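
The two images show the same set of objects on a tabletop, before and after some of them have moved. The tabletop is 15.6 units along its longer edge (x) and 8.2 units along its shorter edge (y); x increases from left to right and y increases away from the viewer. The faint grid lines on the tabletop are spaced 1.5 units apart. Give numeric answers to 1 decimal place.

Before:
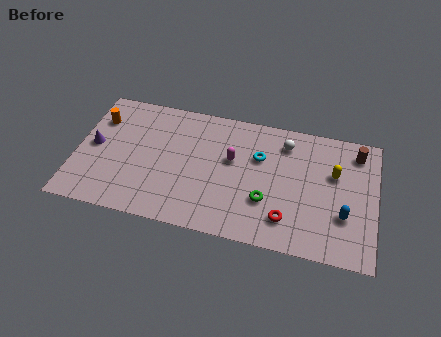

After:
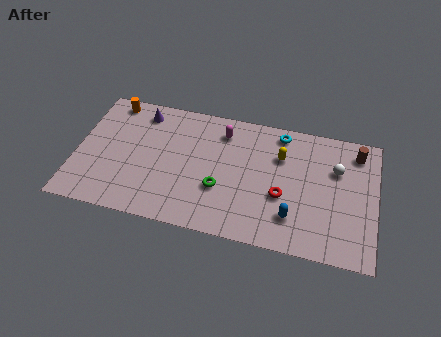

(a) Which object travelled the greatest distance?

the purple cone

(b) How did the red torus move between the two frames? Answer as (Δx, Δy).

(-0.3, 1.4)

From the two frames, the red torus sits at roughly (11.1, 1.8) before and (10.8, 3.2) after.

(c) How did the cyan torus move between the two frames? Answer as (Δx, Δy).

(1.0, 1.8)

The cyan torus was at about (9.5, 5.4) and moved to about (10.5, 7.2).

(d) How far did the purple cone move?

3.5

From (0.9, 4.2) to (3.2, 6.9), the purple cone covered √(2.3² + 2.7²) ≈ 3.5 units.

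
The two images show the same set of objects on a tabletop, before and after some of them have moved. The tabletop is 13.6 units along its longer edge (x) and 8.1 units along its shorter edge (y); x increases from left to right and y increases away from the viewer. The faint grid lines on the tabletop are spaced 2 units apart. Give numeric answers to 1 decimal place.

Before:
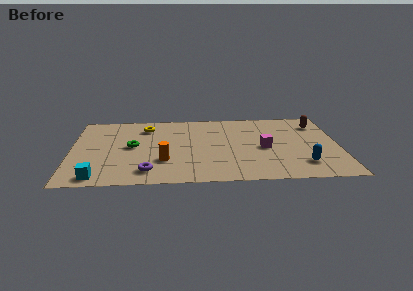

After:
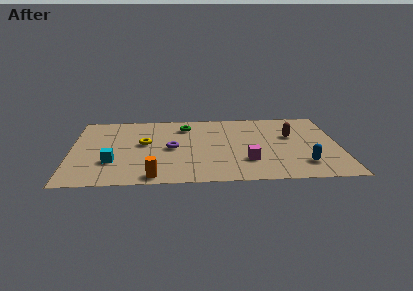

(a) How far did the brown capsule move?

1.9

The brown capsule moved from about (12.6, 6.3) to (11.2, 5.0), a distance of √(1.4² + 1.3²) ≈ 1.9.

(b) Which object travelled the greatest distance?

the green torus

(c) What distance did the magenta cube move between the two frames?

1.7

The magenta cube moved from about (9.8, 3.7) to (8.9, 2.3), a distance of √(0.9² + 1.4²) ≈ 1.7.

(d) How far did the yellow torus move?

1.9

The yellow torus was near (3.8, 6.4) before and (3.7, 4.5) after, so it travelled √(0.1² + 1.9²) ≈ 1.9 units.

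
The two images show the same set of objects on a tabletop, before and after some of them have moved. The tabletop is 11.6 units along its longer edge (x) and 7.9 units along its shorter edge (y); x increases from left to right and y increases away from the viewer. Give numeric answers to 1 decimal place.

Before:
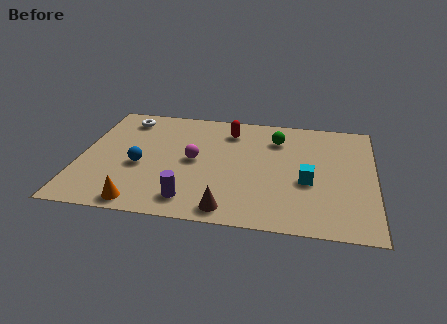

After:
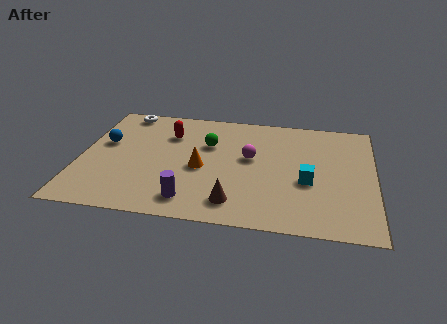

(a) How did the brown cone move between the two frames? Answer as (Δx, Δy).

(0.2, 0.5)

The brown cone started near (6.0, 0.9) and ended near (6.2, 1.4).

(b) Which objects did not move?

the cyan cube and the purple cylinder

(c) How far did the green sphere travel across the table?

2.8

The green sphere was near (7.7, 6.0) before and (5.0, 5.2) after, so it travelled √(2.7² + 0.8²) ≈ 2.8 units.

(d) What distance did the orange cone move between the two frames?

3.5

The orange cone moved from about (2.6, 0.8) to (4.8, 3.5), a distance of √(2.2² + 2.7²) ≈ 3.5.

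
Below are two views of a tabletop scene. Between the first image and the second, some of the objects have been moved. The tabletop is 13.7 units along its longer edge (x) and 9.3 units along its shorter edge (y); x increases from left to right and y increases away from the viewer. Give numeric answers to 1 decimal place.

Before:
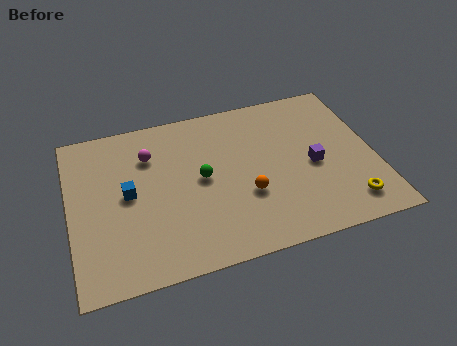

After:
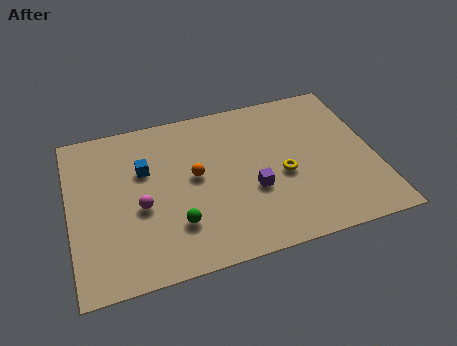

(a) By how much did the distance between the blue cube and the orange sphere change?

-3.0

The distance was about 5.4 in the first image and 2.4 in the second, so they moved 3.0 units closer together.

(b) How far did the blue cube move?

1.4

From (2.6, 4.8) to (3.4, 6.0), the blue cube covered √(0.8² + 1.2²) ≈ 1.4 units.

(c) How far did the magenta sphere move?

3.0

The magenta sphere moved from about (3.7, 6.8) to (3.1, 3.9), a distance of √(0.6² + 2.9²) ≈ 3.0.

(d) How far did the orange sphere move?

2.8

The orange sphere was near (7.8, 3.3) before and (5.6, 5.0) after, so it travelled √(2.2² + 1.7²) ≈ 2.8 units.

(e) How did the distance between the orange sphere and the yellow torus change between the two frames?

-0.7

They were about 4.7 units apart before and 4.0 after — 0.7 units closer together.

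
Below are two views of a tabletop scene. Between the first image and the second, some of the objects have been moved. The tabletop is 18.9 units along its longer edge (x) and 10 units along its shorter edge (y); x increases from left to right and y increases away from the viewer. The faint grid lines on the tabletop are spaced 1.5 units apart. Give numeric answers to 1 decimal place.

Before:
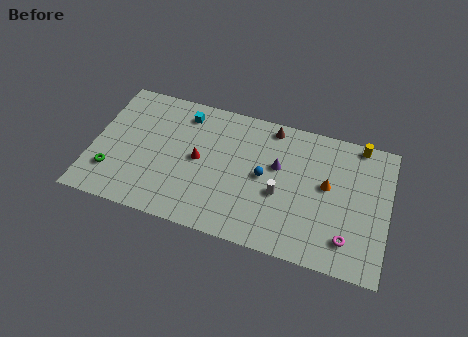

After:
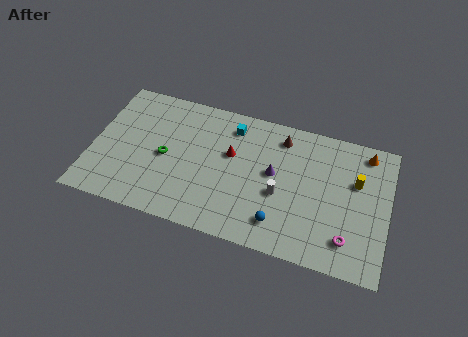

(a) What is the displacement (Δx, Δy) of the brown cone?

(0.7, -0.6)

From the two frames, the brown cone sits at roughly (11.2, 8.9) before and (11.9, 8.3) after.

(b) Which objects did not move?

the white cylinder and the magenta torus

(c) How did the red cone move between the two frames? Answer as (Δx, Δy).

(2.0, 1.0)

From the two frames, the red cone sits at roughly (6.8, 5.1) before and (8.8, 6.1) after.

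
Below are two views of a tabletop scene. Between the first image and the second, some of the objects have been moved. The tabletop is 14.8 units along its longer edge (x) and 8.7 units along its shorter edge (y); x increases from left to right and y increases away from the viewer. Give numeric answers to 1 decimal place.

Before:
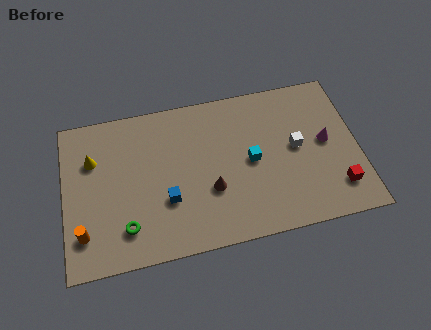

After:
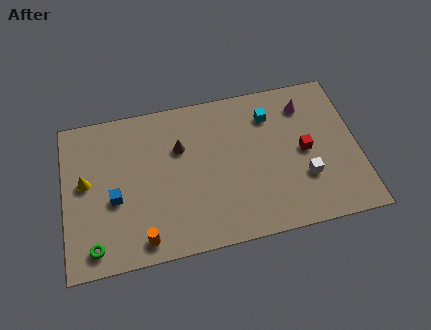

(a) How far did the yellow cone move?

1.3

From (1.5, 6.0) to (1.1, 4.8), the yellow cone covered √(0.4² + 1.2²) ≈ 1.3 units.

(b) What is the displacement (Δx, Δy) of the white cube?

(0.3, -1.8)

The white cube started near (11.7, 4.6) and ended near (12.0, 2.8).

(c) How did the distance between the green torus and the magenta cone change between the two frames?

+1.7

Before: roughly 10.6 units apart; after: 12.3. That's 1.7 units further apart.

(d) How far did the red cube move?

2.8

The red cube was near (13.6, 1.9) before and (12.1, 4.3) after, so it travelled √(1.5² + 2.4²) ≈ 2.8 units.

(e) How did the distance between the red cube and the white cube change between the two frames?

-1.8

Before: roughly 3.3 units apart; after: 1.5. That's 1.8 units closer together.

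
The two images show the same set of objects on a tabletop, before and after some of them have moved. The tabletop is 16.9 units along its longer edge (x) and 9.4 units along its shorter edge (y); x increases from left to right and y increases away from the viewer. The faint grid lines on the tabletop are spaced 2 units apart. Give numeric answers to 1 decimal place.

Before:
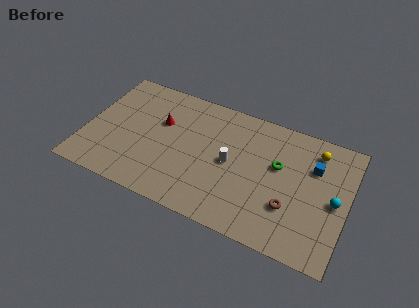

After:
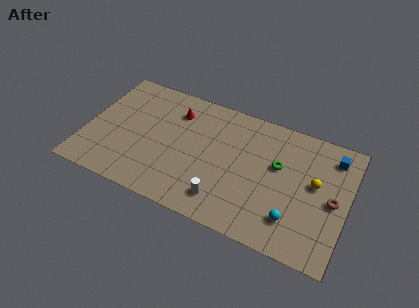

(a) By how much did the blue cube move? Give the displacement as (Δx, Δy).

(1.1, 1.2)

The blue cube started near (14.6, 6.5) and ended near (15.7, 7.7).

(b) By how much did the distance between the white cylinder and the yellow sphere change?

+0.5

Before: roughly 6.0 units apart; after: 6.5. That's 0.5 units further apart.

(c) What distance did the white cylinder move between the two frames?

2.9

The white cylinder moved from about (9.4, 4.7) to (9.3, 1.8), a distance of √(0.1² + 2.9²) ≈ 2.9.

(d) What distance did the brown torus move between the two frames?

3.0

The brown torus was near (13.4, 3.0) before and (16.0, 4.5) after, so it travelled √(2.6² + 1.5²) ≈ 3.0 units.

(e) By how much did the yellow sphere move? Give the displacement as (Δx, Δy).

(0.2, -2.4)

From the two frames, the yellow sphere sits at roughly (14.6, 7.7) before and (14.8, 5.3) after.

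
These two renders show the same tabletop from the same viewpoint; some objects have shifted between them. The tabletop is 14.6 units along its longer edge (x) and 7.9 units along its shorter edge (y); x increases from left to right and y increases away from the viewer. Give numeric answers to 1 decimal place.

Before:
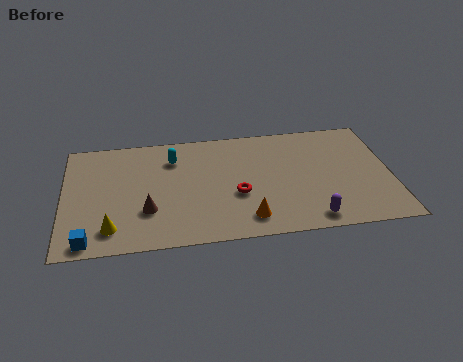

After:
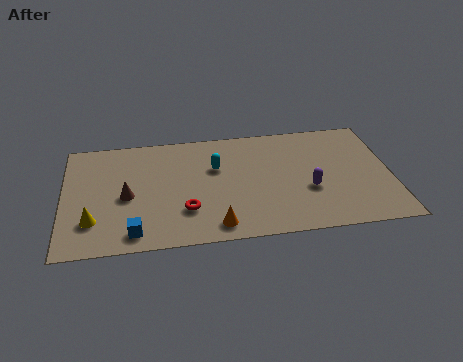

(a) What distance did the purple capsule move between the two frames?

2.0

From (10.9, 1.0) to (10.9, 3.0), the purple capsule covered √(0.0² + 2.0²) ≈ 2.0 units.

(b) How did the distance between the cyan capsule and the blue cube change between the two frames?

-1.0

Before: roughly 6.4 units apart; after: 5.4. That's 1.0 units closer together.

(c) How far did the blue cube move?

2.0

From (1.1, 0.8) to (3.1, 1.1), the blue cube covered √(2.0² + 0.3²) ≈ 2.0 units.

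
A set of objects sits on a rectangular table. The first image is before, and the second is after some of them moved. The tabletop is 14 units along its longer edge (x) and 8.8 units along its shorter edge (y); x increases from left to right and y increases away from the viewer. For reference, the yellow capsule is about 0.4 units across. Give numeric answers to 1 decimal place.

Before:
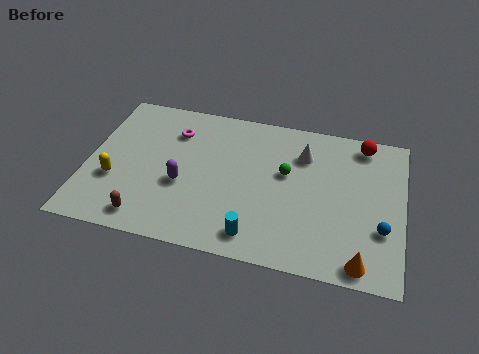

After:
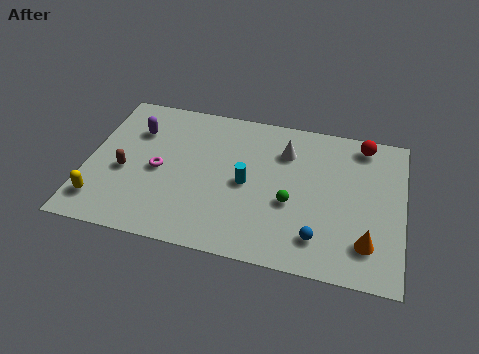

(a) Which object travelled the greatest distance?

the purple capsule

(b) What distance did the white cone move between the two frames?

0.8

From (9.5, 6.5) to (8.7, 6.5), the white cone covered √(0.8² + 0.0²) ≈ 0.8 units.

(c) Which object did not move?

the red sphere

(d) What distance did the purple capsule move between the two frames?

3.6

From (4.3, 3.5) to (2.0, 6.3), the purple capsule covered √(2.3² + 2.8²) ≈ 3.6 units.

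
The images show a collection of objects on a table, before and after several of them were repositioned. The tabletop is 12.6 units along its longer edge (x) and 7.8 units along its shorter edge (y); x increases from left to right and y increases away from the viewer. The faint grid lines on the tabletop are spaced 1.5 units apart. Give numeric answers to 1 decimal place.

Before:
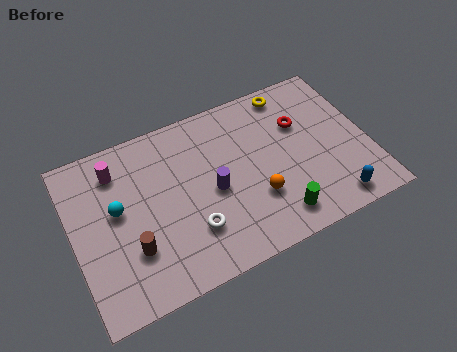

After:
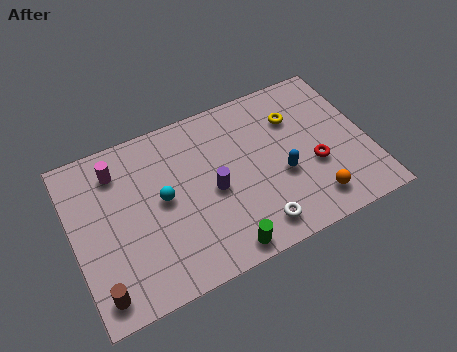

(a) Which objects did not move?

the purple cylinder and the magenta cylinder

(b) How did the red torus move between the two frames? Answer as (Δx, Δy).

(0.3, -2.2)

From the two frames, the red torus sits at roughly (9.9, 5.2) before and (10.2, 3.0) after.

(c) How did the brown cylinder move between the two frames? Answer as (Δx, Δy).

(-1.5, -1.3)

The brown cylinder was at about (2.3, 2.4) and moved to about (0.8, 1.1).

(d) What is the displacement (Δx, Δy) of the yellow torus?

(0.0, -1.3)

The yellow torus was at about (9.7, 6.9) and moved to about (9.7, 5.6).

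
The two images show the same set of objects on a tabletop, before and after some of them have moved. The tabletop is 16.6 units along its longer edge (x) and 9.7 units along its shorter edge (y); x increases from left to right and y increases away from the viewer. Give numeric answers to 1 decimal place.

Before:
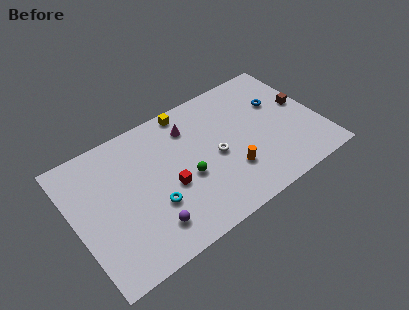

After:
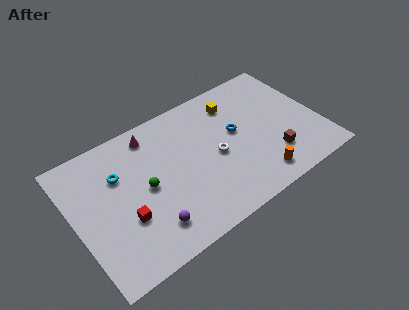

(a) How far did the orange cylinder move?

2.1

The orange cylinder moved from about (10.2, 2.9) to (11.8, 1.5), a distance of √(1.6² + 1.4²) ≈ 2.1.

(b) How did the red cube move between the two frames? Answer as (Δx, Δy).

(-3.1, -0.6)

The red cube was at about (6.2, 4.0) and moved to about (3.1, 3.4).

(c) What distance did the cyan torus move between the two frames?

3.8

The cyan torus moved from about (5.0, 3.3) to (3.2, 6.6), a distance of √(1.8² + 3.3²) ≈ 3.8.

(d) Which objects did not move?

the purple sphere and the white torus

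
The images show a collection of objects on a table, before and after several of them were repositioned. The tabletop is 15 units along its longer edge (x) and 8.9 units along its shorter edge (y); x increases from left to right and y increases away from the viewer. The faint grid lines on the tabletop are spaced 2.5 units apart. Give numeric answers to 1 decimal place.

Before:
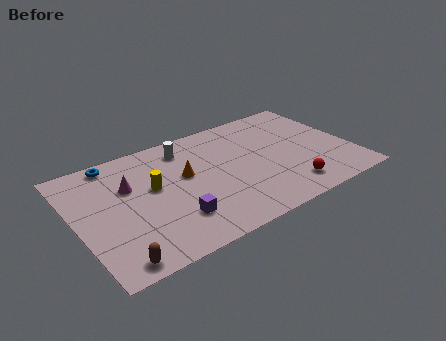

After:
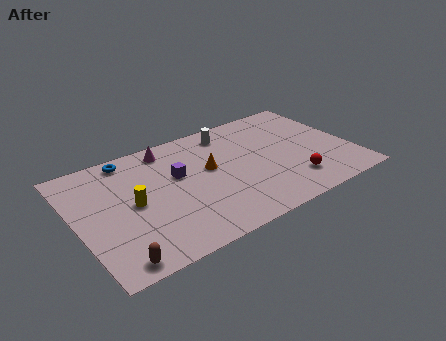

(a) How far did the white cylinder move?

2.5

The white cylinder moved from about (6.3, 7.3) to (8.8, 7.5), a distance of √(2.5² + 0.2²) ≈ 2.5.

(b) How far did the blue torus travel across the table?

0.8

The blue torus was near (2.5, 8.0) before and (3.3, 7.9) after, so it travelled √(0.8² + 0.1²) ≈ 0.8 units.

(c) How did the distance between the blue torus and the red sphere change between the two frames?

-0.7

Before: roughly 10.7 units apart; after: 10.0. That's 0.7 units closer together.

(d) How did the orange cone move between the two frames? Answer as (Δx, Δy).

(1.3, -0.1)

The orange cone was at about (6.0, 5.2) and moved to about (7.3, 5.1).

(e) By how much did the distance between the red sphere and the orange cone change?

-1.1

The distance was about 6.2 in the first image and 5.1 in the second, so they moved 1.1 units closer together.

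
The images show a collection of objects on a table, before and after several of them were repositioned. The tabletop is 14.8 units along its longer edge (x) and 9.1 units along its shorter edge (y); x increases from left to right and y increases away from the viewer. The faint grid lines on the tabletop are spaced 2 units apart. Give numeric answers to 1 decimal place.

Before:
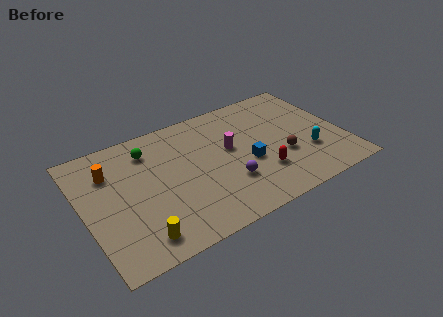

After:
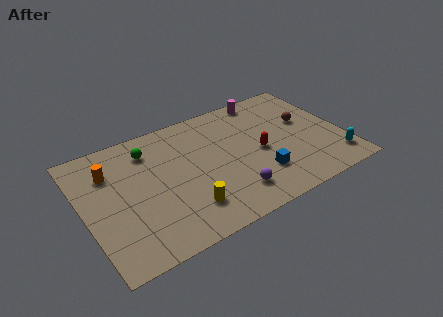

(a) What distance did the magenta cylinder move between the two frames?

4.0

From (8.4, 5.2) to (11.0, 8.2), the magenta cylinder covered √(2.6² + 3.0²) ≈ 4.0 units.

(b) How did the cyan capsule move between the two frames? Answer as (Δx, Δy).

(1.4, -1.2)

The cyan capsule started near (12.6, 2.9) and ended near (14.0, 1.7).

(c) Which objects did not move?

the green sphere and the orange cylinder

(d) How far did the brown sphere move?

2.7

From (11.2, 3.3) to (12.9, 5.4), the brown sphere covered √(1.7² + 2.1²) ≈ 2.7 units.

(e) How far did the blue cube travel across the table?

1.3

The blue cube was near (9.2, 3.7) before and (9.7, 2.5) after, so it travelled √(0.5² + 1.2²) ≈ 1.3 units.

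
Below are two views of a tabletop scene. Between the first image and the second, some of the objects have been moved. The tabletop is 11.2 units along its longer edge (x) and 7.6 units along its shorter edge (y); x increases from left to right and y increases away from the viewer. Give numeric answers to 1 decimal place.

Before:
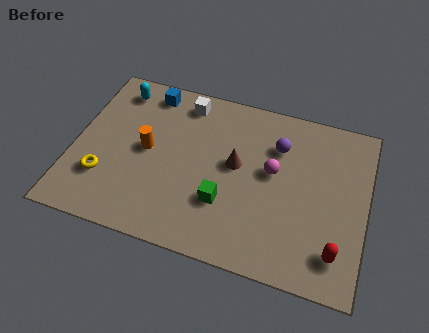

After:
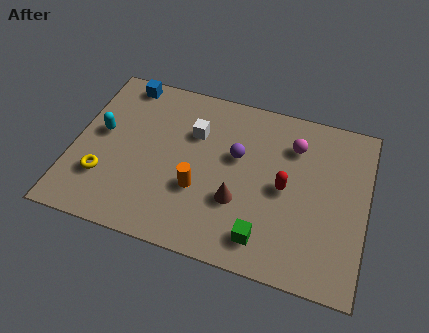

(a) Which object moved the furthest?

the red capsule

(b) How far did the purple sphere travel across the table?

1.7

From (7.7, 5.5) to (6.2, 4.6), the purple sphere covered √(1.5² + 0.9²) ≈ 1.7 units.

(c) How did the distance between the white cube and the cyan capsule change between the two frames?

+1.0

Before: roughly 2.6 units apart; after: 3.6. That's 1.0 units further apart.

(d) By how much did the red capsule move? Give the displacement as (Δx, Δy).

(-2.1, 2.2)

From the two frames, the red capsule sits at roughly (10.2, 1.5) before and (8.1, 3.7) after.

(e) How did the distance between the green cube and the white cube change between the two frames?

+0.4

Before: roughly 4.5 units apart; after: 4.9. That's 0.4 units further apart.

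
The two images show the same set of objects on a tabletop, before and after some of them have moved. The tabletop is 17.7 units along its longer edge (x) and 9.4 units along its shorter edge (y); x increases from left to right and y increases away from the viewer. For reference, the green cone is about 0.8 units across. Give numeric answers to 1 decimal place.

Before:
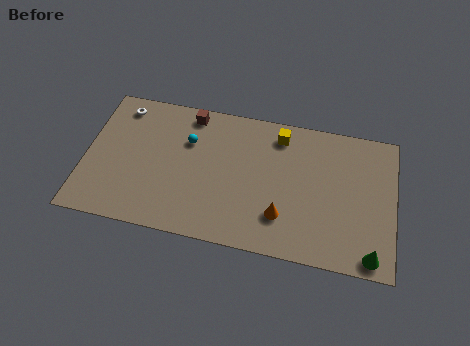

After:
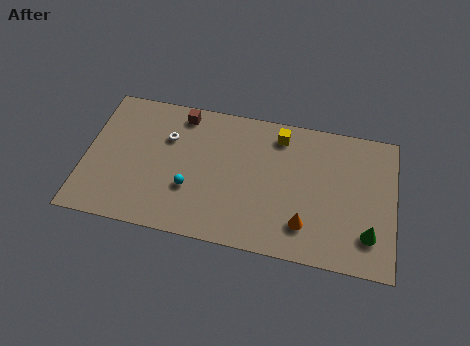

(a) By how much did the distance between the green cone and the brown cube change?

-0.5

Before: roughly 13.0 units apart; after: 12.5. That's 0.5 units closer together.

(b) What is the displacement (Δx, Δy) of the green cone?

(-0.2, 1.3)

From the two frames, the green cone sits at roughly (16.5, 1.0) before and (16.3, 2.3) after.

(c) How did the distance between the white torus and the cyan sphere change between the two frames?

-0.8

Before: roughly 4.3 units apart; after: 3.5. That's 0.8 units closer together.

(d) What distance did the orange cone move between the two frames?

1.3

From (11.4, 2.5) to (12.7, 2.2), the orange cone covered √(1.3² + 0.3²) ≈ 1.3 units.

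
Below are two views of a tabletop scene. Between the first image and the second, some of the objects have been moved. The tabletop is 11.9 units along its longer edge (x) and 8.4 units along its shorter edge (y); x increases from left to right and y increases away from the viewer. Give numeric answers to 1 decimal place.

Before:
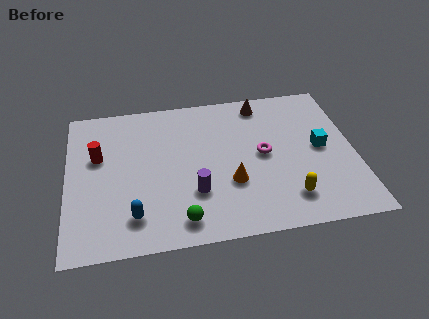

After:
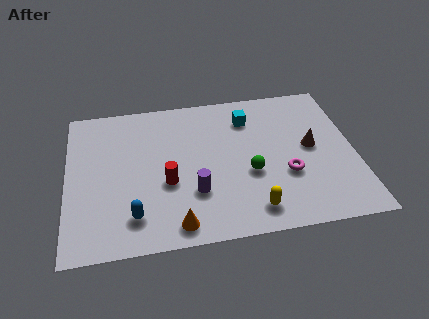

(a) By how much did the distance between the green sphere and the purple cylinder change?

+0.9

They were about 1.5 units apart before and 2.4 after — 0.9 units further apart.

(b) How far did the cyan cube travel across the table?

3.6

From (10.5, 4.3) to (7.6, 6.5), the cyan cube covered √(2.9² + 2.2²) ≈ 3.6 units.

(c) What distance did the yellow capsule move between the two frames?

1.6

The yellow capsule moved from about (9.0, 1.7) to (7.5, 1.3), a distance of √(1.5² + 0.4²) ≈ 1.6.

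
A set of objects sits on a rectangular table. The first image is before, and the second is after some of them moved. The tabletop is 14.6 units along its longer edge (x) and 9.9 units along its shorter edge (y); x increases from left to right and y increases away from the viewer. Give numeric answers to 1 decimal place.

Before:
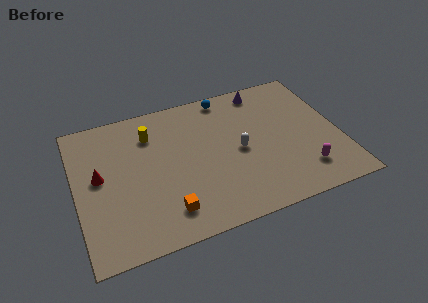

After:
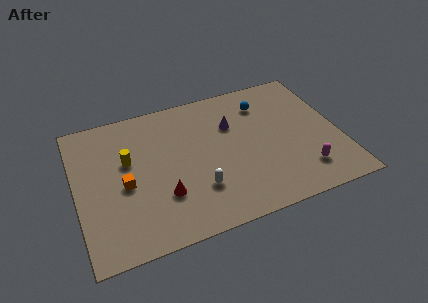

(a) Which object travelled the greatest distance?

the red cone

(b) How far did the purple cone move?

2.8

The purple cone moved from about (10.8, 8.7) to (8.8, 6.7), a distance of √(2.0² + 2.0²) ≈ 2.8.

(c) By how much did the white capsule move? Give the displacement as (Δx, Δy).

(-2.5, -1.9)

The white capsule started near (9.0, 4.7) and ended near (6.5, 2.8).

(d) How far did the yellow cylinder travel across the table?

2.1

From (4.3, 7.5) to (2.9, 6.0), the yellow cylinder covered √(1.4² + 1.5²) ≈ 2.1 units.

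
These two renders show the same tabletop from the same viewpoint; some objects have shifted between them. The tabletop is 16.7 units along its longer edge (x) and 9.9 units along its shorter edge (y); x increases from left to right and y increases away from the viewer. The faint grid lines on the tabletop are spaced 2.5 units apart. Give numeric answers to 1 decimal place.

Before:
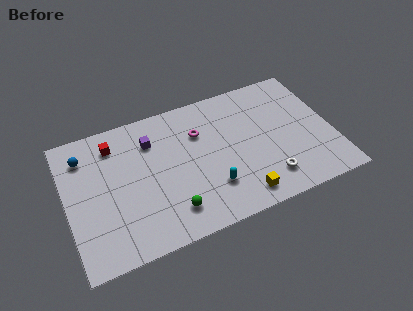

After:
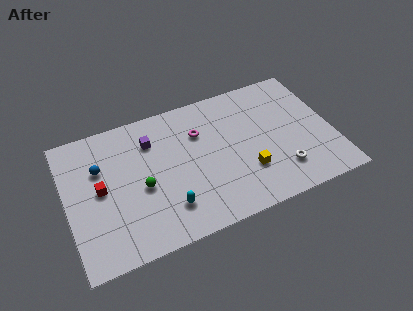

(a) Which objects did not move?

the magenta torus and the purple cube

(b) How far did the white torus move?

0.9

From (12.3, 2.0) to (13.2, 2.3), the white torus covered √(0.9² + 0.3²) ≈ 0.9 units.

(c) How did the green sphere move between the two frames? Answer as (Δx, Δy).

(-1.6, 2.3)

From the two frames, the green sphere sits at roughly (6.2, 2.0) before and (4.6, 4.3) after.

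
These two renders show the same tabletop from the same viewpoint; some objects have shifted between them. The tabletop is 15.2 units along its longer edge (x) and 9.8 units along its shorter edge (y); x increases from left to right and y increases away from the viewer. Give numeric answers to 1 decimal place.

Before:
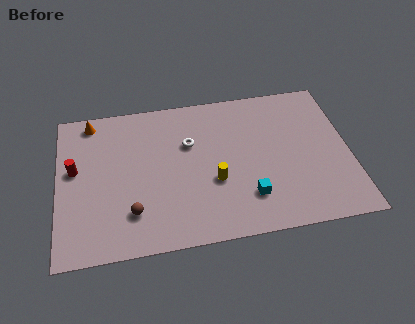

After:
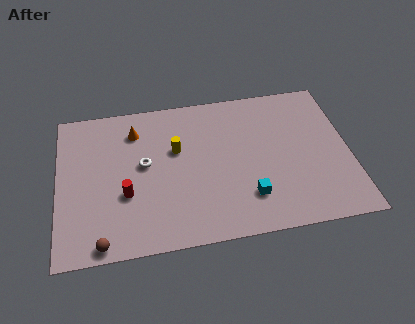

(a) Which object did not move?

the cyan cube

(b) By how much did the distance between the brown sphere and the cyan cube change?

+1.8

They were about 6.0 units apart before and 7.8 after — 1.8 units further apart.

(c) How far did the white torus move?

2.6

The white torus was near (6.9, 6.4) before and (4.5, 5.4) after, so it travelled √(2.4² + 1.0²) ≈ 2.6 units.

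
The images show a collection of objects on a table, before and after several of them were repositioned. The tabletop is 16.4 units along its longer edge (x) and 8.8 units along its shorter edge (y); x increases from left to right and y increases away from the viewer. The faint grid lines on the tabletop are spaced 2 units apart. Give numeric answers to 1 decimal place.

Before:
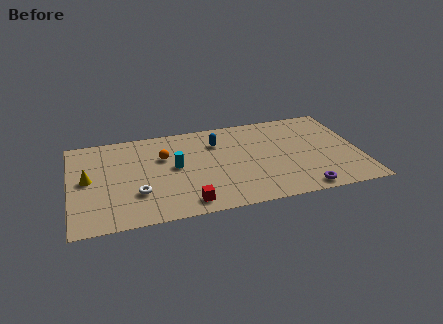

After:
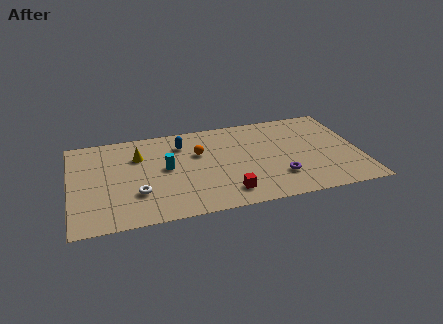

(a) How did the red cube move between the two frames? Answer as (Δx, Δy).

(2.3, 0.4)

The red cube was at about (6.4, 1.2) and moved to about (8.7, 1.6).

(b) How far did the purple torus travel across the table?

1.9

From (12.9, 0.9) to (11.7, 2.4), the purple torus covered √(1.2² + 1.5²) ≈ 1.9 units.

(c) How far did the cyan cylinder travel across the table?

0.5

The cyan cylinder was near (5.9, 4.7) before and (5.4, 4.7) after, so it travelled √(0.5² + 0.0²) ≈ 0.5 units.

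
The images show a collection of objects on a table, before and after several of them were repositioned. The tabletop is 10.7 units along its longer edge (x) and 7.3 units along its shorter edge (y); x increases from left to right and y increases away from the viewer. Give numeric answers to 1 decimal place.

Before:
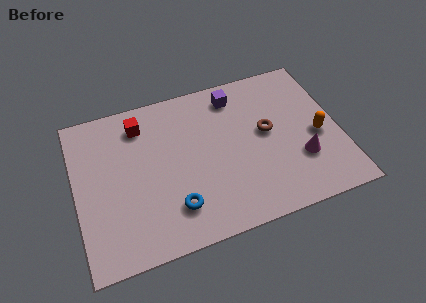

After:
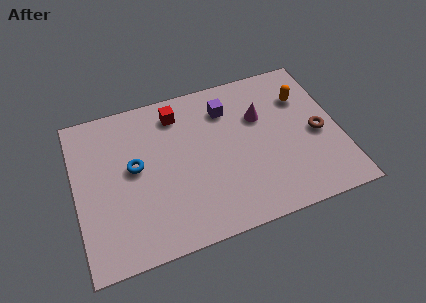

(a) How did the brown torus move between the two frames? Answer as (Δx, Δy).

(2.0, -0.7)

The brown torus was at about (7.8, 4.0) and moved to about (9.8, 3.3).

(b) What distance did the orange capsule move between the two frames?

2.0

From (9.8, 3.2) to (9.4, 5.2), the orange capsule covered √(0.4² + 2.0²) ≈ 2.0 units.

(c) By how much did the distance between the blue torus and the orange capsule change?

+0.9

They were about 6.2 units apart before and 7.1 after — 0.9 units further apart.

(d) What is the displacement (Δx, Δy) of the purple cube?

(-0.4, -0.5)

The purple cube started near (6.7, 6.1) and ended near (6.3, 5.6).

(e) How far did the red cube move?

1.5

The red cube moved from about (2.8, 5.9) to (4.3, 6.0), a distance of √(1.5² + 0.1²) ≈ 1.5.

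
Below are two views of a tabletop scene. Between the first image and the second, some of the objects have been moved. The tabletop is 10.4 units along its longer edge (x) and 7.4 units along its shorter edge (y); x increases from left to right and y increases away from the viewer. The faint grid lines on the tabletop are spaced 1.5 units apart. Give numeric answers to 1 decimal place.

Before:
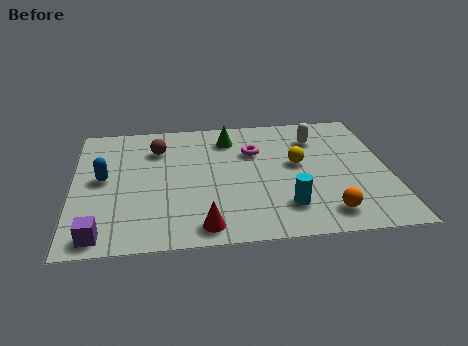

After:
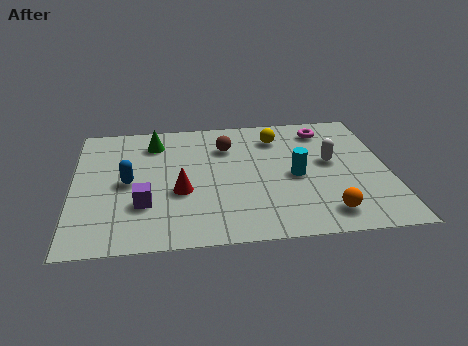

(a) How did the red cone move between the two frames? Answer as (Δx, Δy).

(-0.7, 2.0)

The red cone was at about (4.2, 0.9) and moved to about (3.5, 2.9).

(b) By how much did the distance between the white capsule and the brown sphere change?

-1.7

They were about 5.3 units apart before and 3.6 after — 1.7 units closer together.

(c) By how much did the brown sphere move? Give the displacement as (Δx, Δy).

(2.3, -0.1)

The brown sphere was at about (2.8, 5.5) and moved to about (5.1, 5.4).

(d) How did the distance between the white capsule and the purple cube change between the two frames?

-2.2

The distance was about 8.7 in the first image and 6.5 in the second, so they moved 2.2 units closer together.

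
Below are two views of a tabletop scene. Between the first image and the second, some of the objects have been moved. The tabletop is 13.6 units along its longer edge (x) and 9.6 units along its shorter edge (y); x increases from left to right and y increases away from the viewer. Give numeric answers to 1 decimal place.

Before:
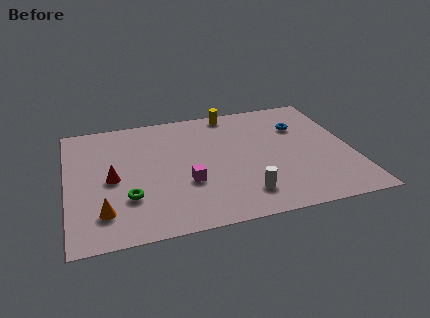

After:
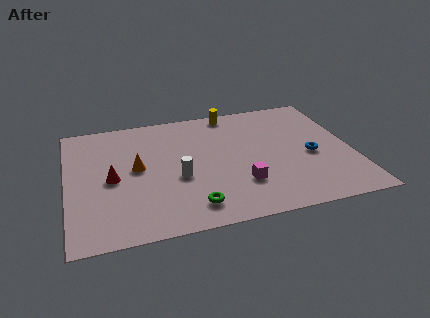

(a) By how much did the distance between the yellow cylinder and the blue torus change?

+1.9

They were about 3.8 units apart before and 5.7 after — 1.9 units further apart.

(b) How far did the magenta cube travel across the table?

2.6

From (5.6, 3.4) to (8.1, 2.7), the magenta cube covered √(2.5² + 0.7²) ≈ 2.6 units.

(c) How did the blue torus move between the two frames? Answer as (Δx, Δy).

(0.3, -2.5)

The blue torus started near (11.3, 6.7) and ended near (11.6, 4.2).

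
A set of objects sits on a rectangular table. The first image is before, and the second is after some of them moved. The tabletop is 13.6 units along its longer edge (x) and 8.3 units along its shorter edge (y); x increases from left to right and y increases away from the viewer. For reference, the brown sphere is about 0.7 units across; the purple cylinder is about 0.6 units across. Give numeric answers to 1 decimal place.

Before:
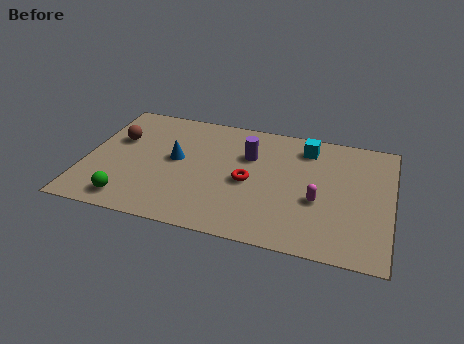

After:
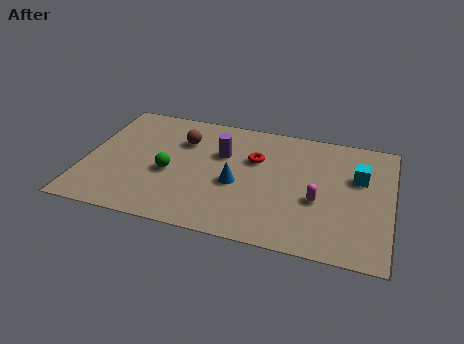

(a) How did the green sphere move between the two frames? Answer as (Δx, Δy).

(1.6, 2.3)

The green sphere was at about (2.2, 1.2) and moved to about (3.8, 3.5).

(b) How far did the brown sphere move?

3.0

From (1.3, 5.3) to (4.2, 5.9), the brown sphere covered √(2.9² + 0.6²) ≈ 3.0 units.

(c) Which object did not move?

the magenta capsule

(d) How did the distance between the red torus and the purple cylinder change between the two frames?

-0.3

They were about 1.8 units apart before and 1.5 after — 0.3 units closer together.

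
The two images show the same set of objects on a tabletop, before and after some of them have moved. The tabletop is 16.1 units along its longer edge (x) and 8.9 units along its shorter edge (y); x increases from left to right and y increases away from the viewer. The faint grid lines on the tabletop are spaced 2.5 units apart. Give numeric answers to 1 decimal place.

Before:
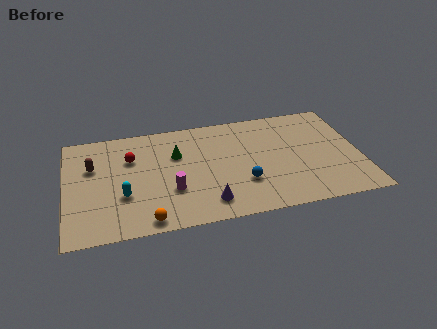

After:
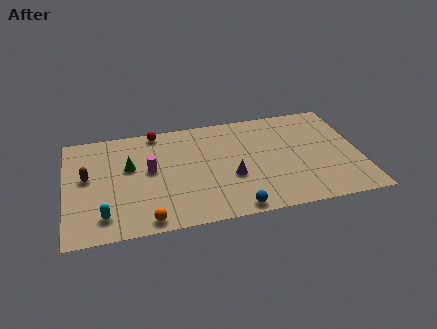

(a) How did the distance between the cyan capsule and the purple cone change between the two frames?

+2.5

The distance was about 4.7 in the first image and 7.2 in the second, so they moved 2.5 units further apart.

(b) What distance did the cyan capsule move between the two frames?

1.8

From (3.1, 3.1) to (2.0, 1.7), the cyan capsule covered √(1.1² + 1.4²) ≈ 1.8 units.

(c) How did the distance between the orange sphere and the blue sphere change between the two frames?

-0.9

The distance was about 5.6 in the first image and 4.7 in the second, so they moved 0.9 units closer together.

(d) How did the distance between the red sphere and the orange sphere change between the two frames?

+2.0

Before: roughly 5.2 units apart; after: 7.2. That's 2.0 units further apart.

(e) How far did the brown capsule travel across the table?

0.9

From (1.5, 5.8) to (1.2, 5.0), the brown capsule covered √(0.3² + 0.8²) ≈ 0.9 units.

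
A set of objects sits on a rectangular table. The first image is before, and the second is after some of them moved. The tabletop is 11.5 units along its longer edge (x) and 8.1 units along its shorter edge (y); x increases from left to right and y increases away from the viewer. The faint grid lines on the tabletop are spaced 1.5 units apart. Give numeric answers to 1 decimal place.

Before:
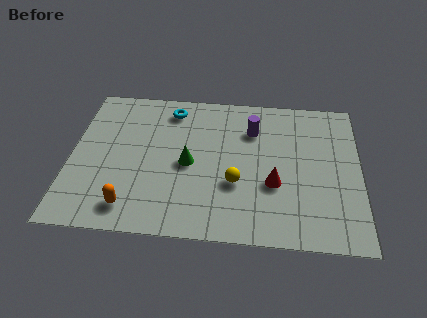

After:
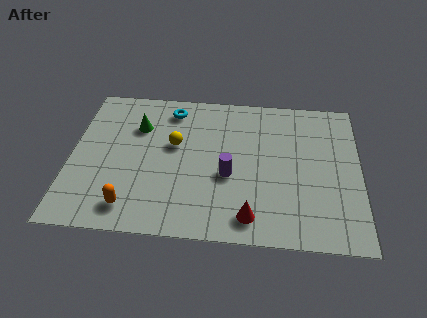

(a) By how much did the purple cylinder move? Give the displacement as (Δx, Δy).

(-0.9, -2.6)

The purple cylinder started near (7.2, 5.9) and ended near (6.3, 3.3).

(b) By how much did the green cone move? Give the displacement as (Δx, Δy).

(-2.1, 1.9)

The green cone started near (4.7, 3.8) and ended near (2.6, 5.7).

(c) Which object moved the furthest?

the yellow sphere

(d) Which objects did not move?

the cyan torus and the orange capsule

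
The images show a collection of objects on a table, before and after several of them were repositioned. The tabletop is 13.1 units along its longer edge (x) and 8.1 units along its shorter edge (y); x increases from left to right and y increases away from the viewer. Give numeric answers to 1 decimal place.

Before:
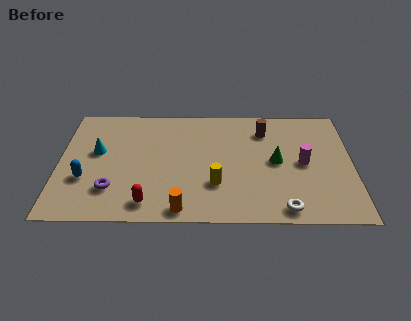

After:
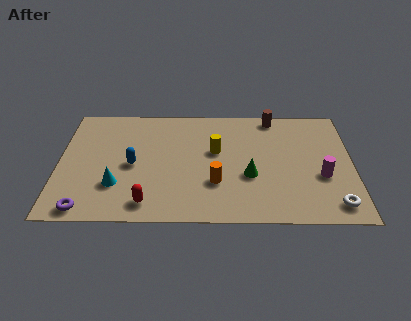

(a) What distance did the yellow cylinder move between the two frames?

2.3

From (7.0, 2.5) to (7.0, 4.8), the yellow cylinder covered √(0.0² + 2.3²) ≈ 2.3 units.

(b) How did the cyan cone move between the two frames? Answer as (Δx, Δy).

(0.9, -2.3)

The cyan cone was at about (1.7, 4.7) and moved to about (2.6, 2.4).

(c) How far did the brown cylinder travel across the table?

1.1

The brown cylinder moved from about (9.2, 6.3) to (9.6, 7.3), a distance of √(0.4² + 1.0²) ≈ 1.1.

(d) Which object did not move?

the red capsule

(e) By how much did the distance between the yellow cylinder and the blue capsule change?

-2.0

They were about 5.8 units apart before and 3.8 after — 2.0 units closer together.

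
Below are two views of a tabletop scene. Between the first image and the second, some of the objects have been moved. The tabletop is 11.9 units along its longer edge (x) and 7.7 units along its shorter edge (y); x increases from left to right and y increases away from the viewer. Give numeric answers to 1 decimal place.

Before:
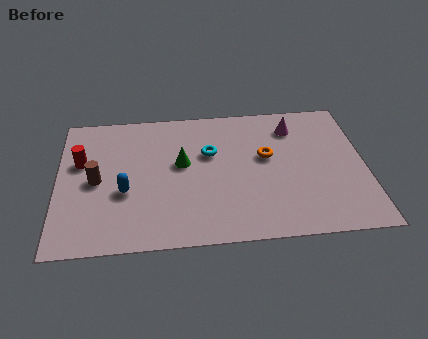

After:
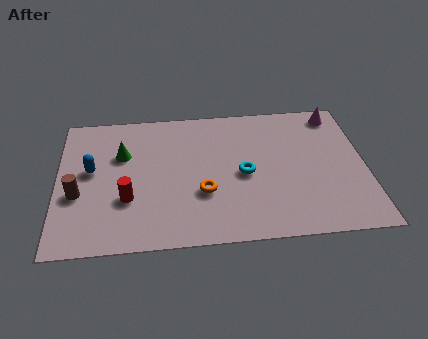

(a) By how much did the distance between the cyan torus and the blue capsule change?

+2.1

Before: roughly 3.8 units apart; after: 5.9. That's 2.1 units further apart.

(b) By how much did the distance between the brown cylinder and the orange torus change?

-1.8

They were about 6.6 units apart before and 4.8 after — 1.8 units closer together.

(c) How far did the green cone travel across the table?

2.4

The green cone was near (4.8, 4.4) before and (2.5, 5.1) after, so it travelled √(2.3² + 0.7²) ≈ 2.4 units.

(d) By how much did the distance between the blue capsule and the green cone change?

-1.2

Before: roughly 2.6 units apart; after: 1.4. That's 1.2 units closer together.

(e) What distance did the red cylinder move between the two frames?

2.8

The red cylinder was near (0.9, 4.8) before and (2.7, 2.6) after, so it travelled √(1.8² + 2.2²) ≈ 2.8 units.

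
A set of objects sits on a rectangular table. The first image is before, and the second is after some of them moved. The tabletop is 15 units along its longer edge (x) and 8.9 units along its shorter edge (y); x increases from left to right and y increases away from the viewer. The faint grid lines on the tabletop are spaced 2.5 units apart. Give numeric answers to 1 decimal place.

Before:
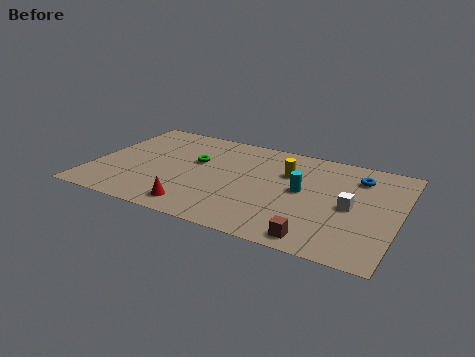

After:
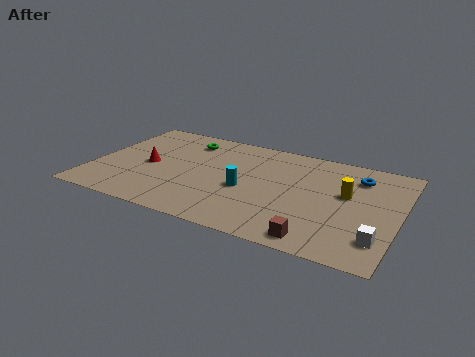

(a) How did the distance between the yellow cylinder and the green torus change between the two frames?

+3.9

The distance was about 4.5 in the first image and 8.4 in the second, so they moved 3.9 units further apart.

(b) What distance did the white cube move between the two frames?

2.7

The white cube was near (12.7, 4.2) before and (14.2, 2.0) after, so it travelled √(1.5² + 2.2²) ≈ 2.7 units.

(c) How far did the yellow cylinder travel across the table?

3.1

The yellow cylinder was near (9.4, 6.0) before and (12.4, 5.2) after, so it travelled √(3.0² + 0.8²) ≈ 3.1 units.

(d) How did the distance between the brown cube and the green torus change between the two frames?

+1.7

They were about 7.8 units apart before and 9.5 after — 1.7 units further apart.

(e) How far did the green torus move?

1.9

The green torus was near (4.9, 5.4) before and (4.2, 7.2) after, so it travelled √(0.7² + 1.8²) ≈ 1.9 units.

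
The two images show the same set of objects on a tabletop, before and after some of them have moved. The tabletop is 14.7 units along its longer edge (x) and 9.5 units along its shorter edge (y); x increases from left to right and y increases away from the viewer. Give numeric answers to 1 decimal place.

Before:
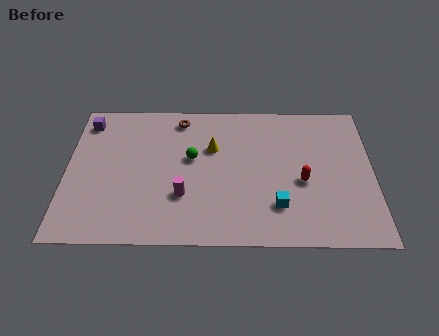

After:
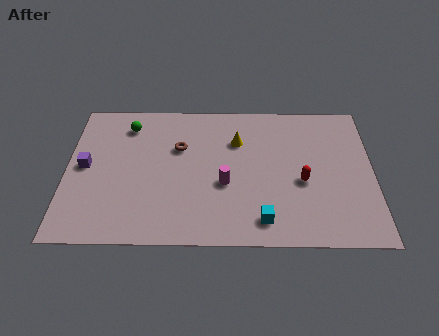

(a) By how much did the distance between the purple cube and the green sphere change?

-2.2

Before: roughly 5.6 units apart; after: 3.4. That's 2.2 units closer together.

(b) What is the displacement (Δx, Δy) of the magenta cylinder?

(2.0, 0.8)

The magenta cylinder started near (5.6, 3.0) and ended near (7.6, 3.8).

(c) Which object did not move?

the red capsule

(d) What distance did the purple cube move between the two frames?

3.0

The purple cube was near (0.9, 7.9) before and (0.9, 4.9) after, so it travelled √(0.0² + 3.0²) ≈ 3.0 units.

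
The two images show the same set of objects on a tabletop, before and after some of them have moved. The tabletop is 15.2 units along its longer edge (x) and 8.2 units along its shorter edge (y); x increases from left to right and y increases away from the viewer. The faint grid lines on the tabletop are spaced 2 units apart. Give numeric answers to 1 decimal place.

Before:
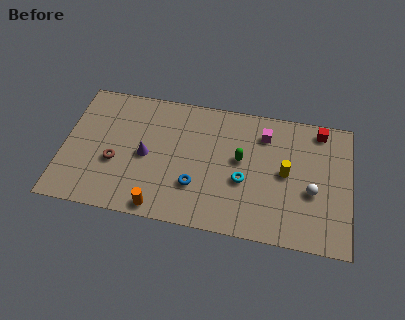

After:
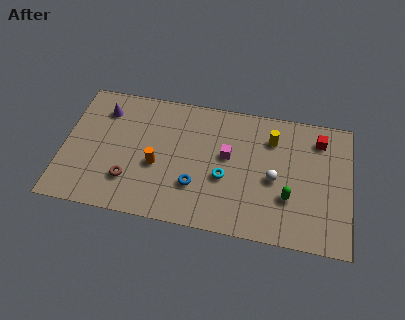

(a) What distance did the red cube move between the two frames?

0.6

The red cube was near (13.5, 7.2) before and (13.5, 6.6) after, so it travelled √(0.0² + 0.6²) ≈ 0.6 units.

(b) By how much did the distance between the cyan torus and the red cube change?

+0.4

They were about 5.5 units apart before and 5.9 after — 0.4 units further apart.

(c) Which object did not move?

the blue torus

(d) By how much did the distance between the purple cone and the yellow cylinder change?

+1.6

Before: roughly 7.4 units apart; after: 9.0. That's 1.6 units further apart.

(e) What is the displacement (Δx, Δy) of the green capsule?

(2.6, -1.9)

From the two frames, the green capsule sits at roughly (9.4, 4.6) before and (12.0, 2.7) after.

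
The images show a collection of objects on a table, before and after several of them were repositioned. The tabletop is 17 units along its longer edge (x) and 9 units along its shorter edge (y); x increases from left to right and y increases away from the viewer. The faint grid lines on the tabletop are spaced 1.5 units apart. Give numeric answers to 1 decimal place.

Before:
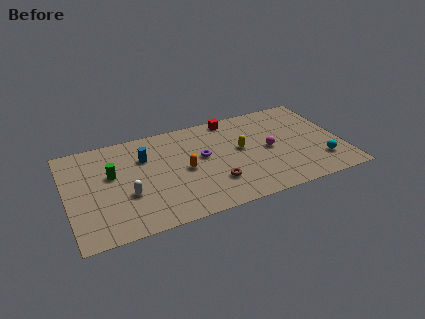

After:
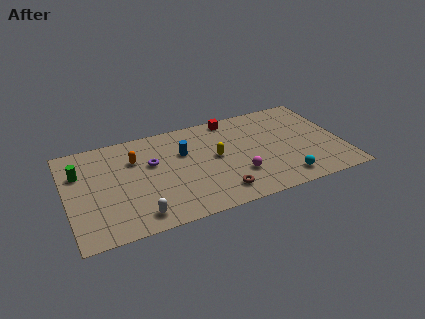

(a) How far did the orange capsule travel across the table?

3.5

From (7.2, 4.3) to (4.3, 6.3), the orange capsule covered √(2.9² + 2.0²) ≈ 3.5 units.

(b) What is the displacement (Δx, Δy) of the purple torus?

(-3.1, 0.5)

The purple torus started near (8.4, 5.1) and ended near (5.3, 5.6).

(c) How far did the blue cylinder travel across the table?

2.4

From (4.9, 6.3) to (7.3, 5.9), the blue cylinder covered √(2.4² + 0.4²) ≈ 2.4 units.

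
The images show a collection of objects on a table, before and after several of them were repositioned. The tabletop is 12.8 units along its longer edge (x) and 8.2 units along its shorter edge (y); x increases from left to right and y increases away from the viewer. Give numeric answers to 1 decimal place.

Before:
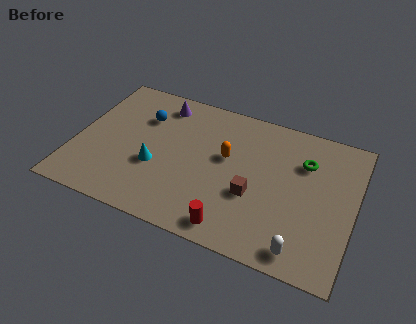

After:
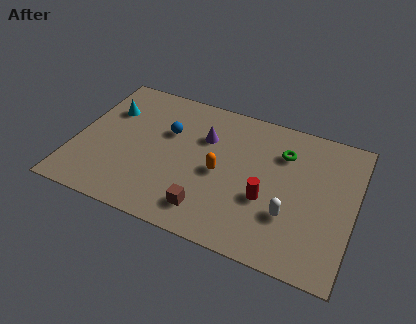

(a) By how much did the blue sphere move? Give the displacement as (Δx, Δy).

(1.2, -0.5)

The blue sphere was at about (2.9, 5.8) and moved to about (4.1, 5.3).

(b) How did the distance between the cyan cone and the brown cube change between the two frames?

+2.1

The distance was about 4.5 in the first image and 6.6 in the second, so they moved 2.1 units further apart.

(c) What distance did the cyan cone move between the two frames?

3.6

From (3.8, 3.1) to (1.3, 5.7), the cyan cone covered √(2.5² + 2.6²) ≈ 3.6 units.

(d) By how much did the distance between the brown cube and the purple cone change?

-1.9

The distance was about 6.0 in the first image and 4.1 in the second, so they moved 1.9 units closer together.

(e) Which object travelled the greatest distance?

the cyan cone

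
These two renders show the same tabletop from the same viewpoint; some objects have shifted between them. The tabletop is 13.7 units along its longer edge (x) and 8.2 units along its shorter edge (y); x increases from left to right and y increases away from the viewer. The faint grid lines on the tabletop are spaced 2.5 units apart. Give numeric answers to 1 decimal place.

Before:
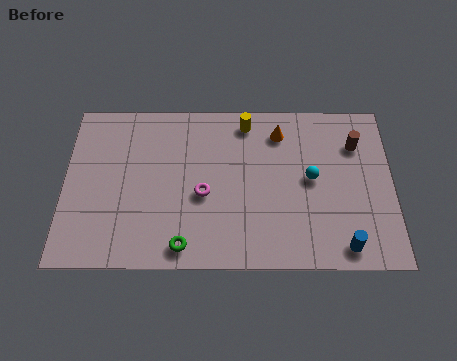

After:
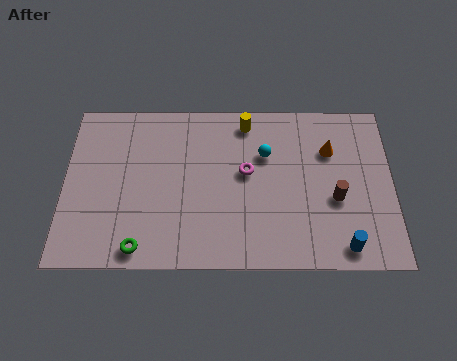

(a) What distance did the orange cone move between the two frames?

2.3

From (9.0, 6.6) to (11.1, 5.7), the orange cone covered √(2.1² + 0.9²) ≈ 2.3 units.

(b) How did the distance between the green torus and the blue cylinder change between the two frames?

+1.8

Before: roughly 6.6 units apart; after: 8.4. That's 1.8 units further apart.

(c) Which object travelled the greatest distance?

the brown cylinder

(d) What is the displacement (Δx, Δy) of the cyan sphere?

(-1.9, 1.2)

From the two frames, the cyan sphere sits at roughly (10.3, 4.3) before and (8.4, 5.5) after.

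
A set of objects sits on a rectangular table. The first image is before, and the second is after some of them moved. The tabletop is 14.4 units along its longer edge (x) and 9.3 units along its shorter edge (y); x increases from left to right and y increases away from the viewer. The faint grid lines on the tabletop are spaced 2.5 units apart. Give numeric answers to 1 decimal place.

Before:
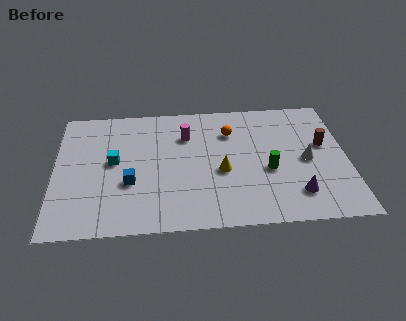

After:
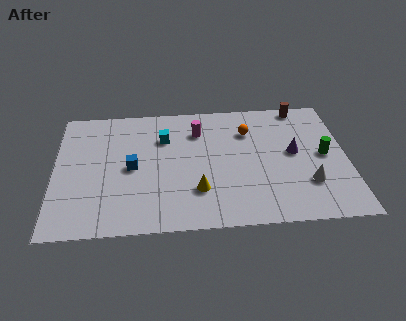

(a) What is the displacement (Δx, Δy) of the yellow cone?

(-1.2, -1.3)

The yellow cone started near (8.2, 3.9) and ended near (7.0, 2.6).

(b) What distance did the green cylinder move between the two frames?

2.9

The green cylinder was near (10.5, 3.8) before and (13.3, 4.7) after, so it travelled √(2.8² + 0.9²) ≈ 2.9 units.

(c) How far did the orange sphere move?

0.9

From (8.7, 6.8) to (9.6, 6.8), the orange sphere covered √(0.9² + 0.0²) ≈ 0.9 units.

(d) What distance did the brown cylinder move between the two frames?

3.2

The brown cylinder moved from about (13.3, 5.5) to (12.3, 8.5), a distance of √(1.0² + 3.0²) ≈ 3.2.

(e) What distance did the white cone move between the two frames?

1.7

The white cone moved from about (12.4, 4.4) to (12.4, 2.7), a distance of √(0.0² + 1.7²) ≈ 1.7.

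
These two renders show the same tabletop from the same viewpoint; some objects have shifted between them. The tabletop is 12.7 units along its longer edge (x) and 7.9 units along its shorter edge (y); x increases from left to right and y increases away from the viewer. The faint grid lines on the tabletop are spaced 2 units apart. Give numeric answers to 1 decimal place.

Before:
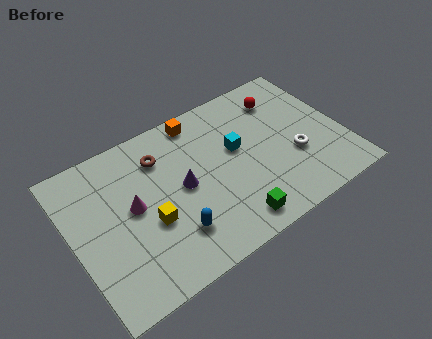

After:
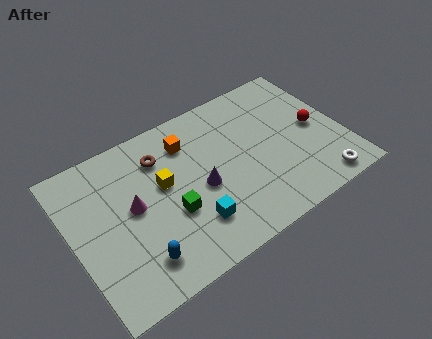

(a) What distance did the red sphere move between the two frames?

2.6

The red sphere moved from about (10.3, 6.2) to (11.5, 3.9), a distance of √(1.2² + 2.3²) ≈ 2.6.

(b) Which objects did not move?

the magenta cone and the brown torus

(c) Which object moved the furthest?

the cyan cube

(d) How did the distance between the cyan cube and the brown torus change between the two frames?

+0.4

The distance was about 3.7 in the first image and 4.1 in the second, so they moved 0.4 units further apart.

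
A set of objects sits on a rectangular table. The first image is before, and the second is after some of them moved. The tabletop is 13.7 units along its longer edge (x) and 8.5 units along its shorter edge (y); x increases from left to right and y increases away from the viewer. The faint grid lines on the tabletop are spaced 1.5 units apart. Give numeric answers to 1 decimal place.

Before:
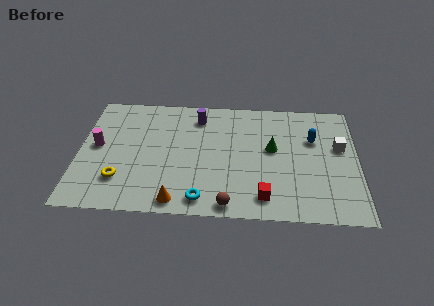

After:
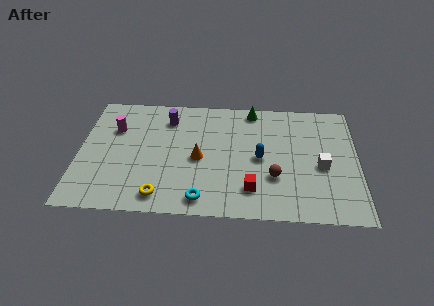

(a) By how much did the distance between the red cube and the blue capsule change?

-2.6

They were about 4.8 units apart before and 2.2 after — 2.6 units closer together.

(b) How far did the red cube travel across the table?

0.8

The red cube was near (9.1, 1.4) before and (8.5, 1.9) after, so it travelled √(0.6² + 0.5²) ≈ 0.8 units.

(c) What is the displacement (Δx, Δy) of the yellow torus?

(2.0, -1.0)

From the two frames, the yellow torus sits at roughly (2.1, 2.2) before and (4.1, 1.2) after.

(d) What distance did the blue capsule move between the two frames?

3.0

From (11.5, 5.6) to (8.9, 4.1), the blue capsule covered √(2.6² + 1.5²) ≈ 3.0 units.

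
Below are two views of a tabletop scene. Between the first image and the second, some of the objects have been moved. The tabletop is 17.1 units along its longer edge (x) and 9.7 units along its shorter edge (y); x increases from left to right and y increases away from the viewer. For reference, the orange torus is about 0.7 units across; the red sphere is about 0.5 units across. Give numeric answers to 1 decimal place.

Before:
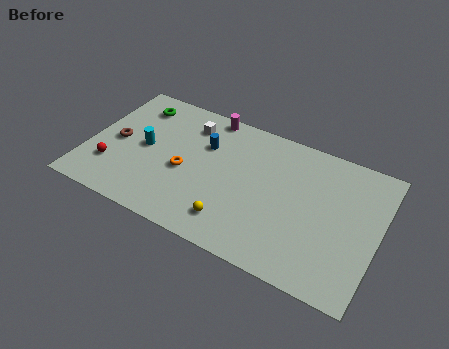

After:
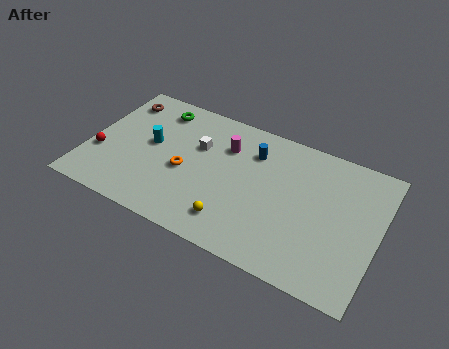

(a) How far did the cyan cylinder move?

0.5

From (3.3, 4.9) to (3.6, 5.3), the cyan cylinder covered √(0.3² + 0.4²) ≈ 0.5 units.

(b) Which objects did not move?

the orange torus and the yellow sphere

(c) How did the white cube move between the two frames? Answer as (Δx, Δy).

(0.7, -1.4)

From the two frames, the white cube sits at roughly (5.6, 7.7) before and (6.3, 6.3) after.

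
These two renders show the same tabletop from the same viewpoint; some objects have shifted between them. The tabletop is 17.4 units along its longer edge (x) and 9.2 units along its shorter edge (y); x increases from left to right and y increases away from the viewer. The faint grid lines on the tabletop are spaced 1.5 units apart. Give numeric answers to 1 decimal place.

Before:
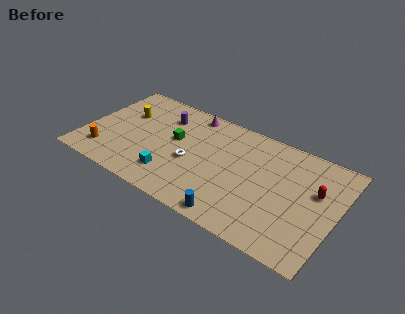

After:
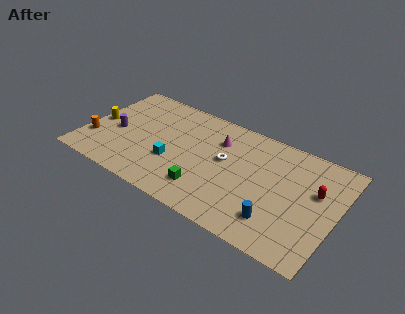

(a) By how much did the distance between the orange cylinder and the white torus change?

+3.1

Before: roughly 6.1 units apart; after: 9.2. That's 3.1 units further apart.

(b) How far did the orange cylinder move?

1.2

The orange cylinder moved from about (1.7, 1.9) to (0.8, 2.7), a distance of √(0.9² + 0.8²) ≈ 1.2.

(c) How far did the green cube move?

4.2

The green cube was near (6.1, 5.3) before and (8.8, 2.1) after, so it travelled √(2.7² + 3.2²) ≈ 4.2 units.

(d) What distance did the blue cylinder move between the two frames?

3.0

The blue cylinder was near (11.0, 0.9) before and (13.7, 2.1) after, so it travelled √(2.7² + 1.2²) ≈ 3.0 units.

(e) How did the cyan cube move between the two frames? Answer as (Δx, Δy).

(-0.1, 1.2)

The cyan cube started near (6.4, 2.1) and ended near (6.3, 3.3).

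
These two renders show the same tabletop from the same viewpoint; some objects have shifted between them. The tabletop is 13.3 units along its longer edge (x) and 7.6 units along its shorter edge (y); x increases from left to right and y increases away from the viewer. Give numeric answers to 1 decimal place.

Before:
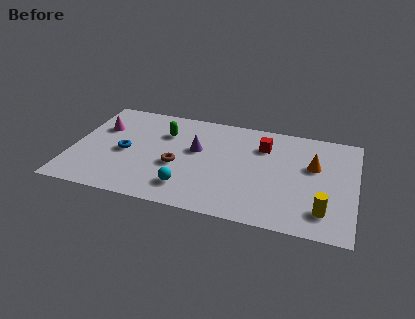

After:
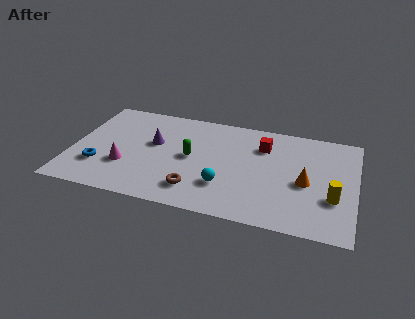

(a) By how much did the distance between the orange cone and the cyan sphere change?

-2.6

They were about 6.5 units apart before and 3.9 after — 2.6 units closer together.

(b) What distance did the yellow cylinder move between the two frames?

1.1

The yellow cylinder was near (11.9, 1.6) before and (12.3, 2.6) after, so it travelled √(0.4² + 1.0²) ≈ 1.1 units.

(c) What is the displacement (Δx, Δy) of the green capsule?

(1.4, -1.5)

From the two frames, the green capsule sits at roughly (4.2, 5.4) before and (5.6, 3.9) after.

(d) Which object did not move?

the red cube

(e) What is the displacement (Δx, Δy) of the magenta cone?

(1.4, -2.6)

The magenta cone started near (1.2, 5.1) and ended near (2.6, 2.5).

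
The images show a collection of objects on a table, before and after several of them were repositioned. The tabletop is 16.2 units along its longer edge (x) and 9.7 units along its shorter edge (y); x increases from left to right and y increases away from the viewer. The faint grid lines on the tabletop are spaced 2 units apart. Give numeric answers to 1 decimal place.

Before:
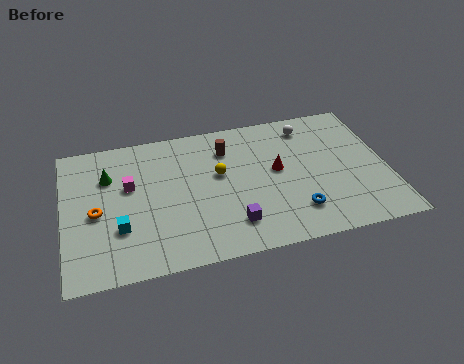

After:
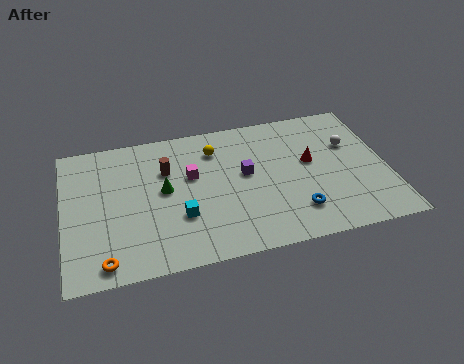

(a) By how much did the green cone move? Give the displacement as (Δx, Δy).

(2.7, -1.6)

The green cone started near (2.3, 6.8) and ended near (5.0, 5.2).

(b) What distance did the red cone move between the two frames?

1.7

The red cone moved from about (10.7, 5.3) to (12.4, 5.5), a distance of √(1.7² + 0.2²) ≈ 1.7.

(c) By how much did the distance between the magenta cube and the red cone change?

-1.4

Before: roughly 7.4 units apart; after: 6.0. That's 1.4 units closer together.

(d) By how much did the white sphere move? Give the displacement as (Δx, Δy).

(2.0, -1.8)

The white sphere started near (12.5, 8.1) and ended near (14.5, 6.3).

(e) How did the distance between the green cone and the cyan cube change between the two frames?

-1.6

The distance was about 3.7 in the first image and 2.1 in the second, so they moved 1.6 units closer together.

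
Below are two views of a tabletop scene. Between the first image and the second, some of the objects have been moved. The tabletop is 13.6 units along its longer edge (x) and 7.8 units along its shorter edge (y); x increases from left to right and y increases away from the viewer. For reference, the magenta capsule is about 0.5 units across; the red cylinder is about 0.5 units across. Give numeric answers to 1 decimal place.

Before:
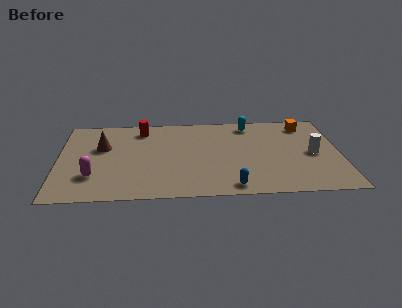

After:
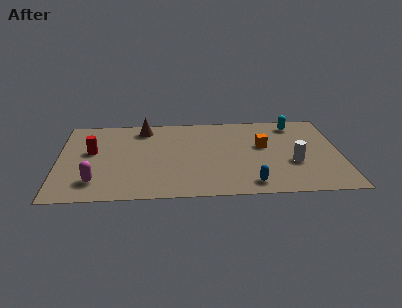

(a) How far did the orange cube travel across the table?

2.8

The orange cube moved from about (12.0, 6.5) to (9.9, 4.6), a distance of √(2.1² + 1.9²) ≈ 2.8.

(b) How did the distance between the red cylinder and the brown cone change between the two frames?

+0.8

They were about 2.5 units apart before and 3.3 after — 0.8 units further apart.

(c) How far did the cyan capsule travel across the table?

2.2

The cyan capsule moved from about (9.3, 6.7) to (11.5, 6.6), a distance of √(2.2² + 0.1²) ≈ 2.2.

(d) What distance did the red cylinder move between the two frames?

3.1

The red cylinder moved from about (4.0, 6.5) to (1.6, 4.5), a distance of √(2.4² + 2.0²) ≈ 3.1.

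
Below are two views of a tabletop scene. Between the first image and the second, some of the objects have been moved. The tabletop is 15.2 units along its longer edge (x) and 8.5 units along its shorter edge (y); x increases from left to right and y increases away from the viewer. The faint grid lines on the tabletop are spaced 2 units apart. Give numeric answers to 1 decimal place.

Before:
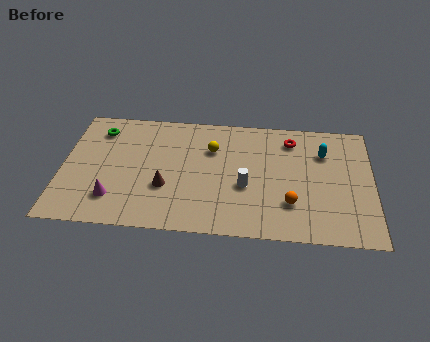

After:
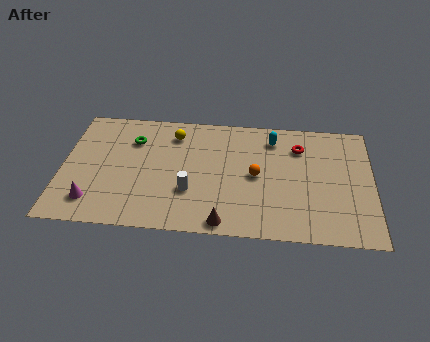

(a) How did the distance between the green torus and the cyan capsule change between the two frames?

-4.2

The distance was about 11.1 in the first image and 6.9 in the second, so they moved 4.2 units closer together.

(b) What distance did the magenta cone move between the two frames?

1.0

The magenta cone was near (2.6, 2.0) before and (1.6, 1.7) after, so it travelled √(1.0² + 0.3²) ≈ 1.0 units.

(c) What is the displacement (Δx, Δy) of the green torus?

(1.7, -0.6)

The green torus was at about (1.7, 6.8) and moved to about (3.4, 6.2).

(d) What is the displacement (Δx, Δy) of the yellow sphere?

(-1.9, 0.9)

The yellow sphere was at about (7.3, 5.9) and moved to about (5.4, 6.8).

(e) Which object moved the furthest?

the brown cone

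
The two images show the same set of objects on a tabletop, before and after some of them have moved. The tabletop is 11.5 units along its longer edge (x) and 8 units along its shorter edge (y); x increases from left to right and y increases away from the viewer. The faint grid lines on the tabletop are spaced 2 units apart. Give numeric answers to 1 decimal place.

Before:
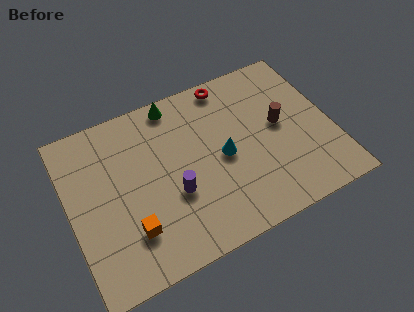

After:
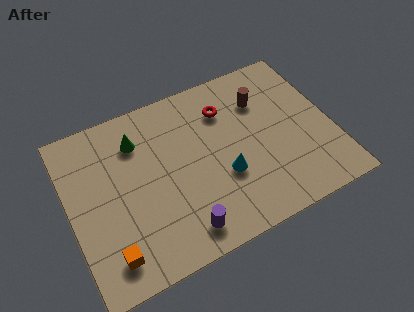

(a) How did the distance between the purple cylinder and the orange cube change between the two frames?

+0.9

The distance was about 2.2 in the first image and 3.1 in the second, so they moved 0.9 units further apart.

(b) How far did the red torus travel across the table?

1.2

The red torus moved from about (7.4, 7.2) to (7.1, 6.0), a distance of √(0.3² + 1.2²) ≈ 1.2.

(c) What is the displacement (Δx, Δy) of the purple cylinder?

(0.1, -1.8)

The purple cylinder was at about (4.4, 3.0) and moved to about (4.5, 1.2).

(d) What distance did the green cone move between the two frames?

2.1

From (5.0, 7.2) to (3.2, 6.1), the green cone covered √(1.8² + 1.1²) ≈ 2.1 units.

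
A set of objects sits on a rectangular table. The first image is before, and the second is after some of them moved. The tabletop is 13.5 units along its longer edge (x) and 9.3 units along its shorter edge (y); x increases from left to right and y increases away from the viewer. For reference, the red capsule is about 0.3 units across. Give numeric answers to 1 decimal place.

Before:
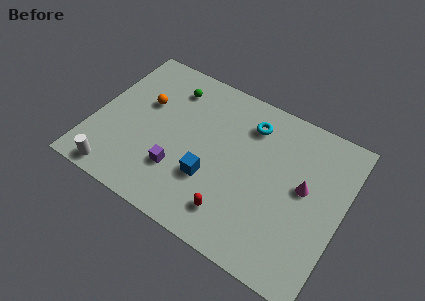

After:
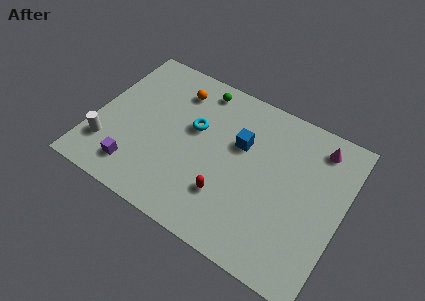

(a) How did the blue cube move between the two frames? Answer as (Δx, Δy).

(1.2, 2.8)

The blue cube started near (6.6, 3.1) and ended near (7.8, 5.9).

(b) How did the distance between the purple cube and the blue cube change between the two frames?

+4.9

Before: roughly 1.7 units apart; after: 6.6. That's 4.9 units further apart.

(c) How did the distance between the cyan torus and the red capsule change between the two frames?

-1.7

Before: roughly 5.5 units apart; after: 3.8. That's 1.7 units closer together.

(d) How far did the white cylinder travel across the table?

1.6

The white cylinder was near (1.8, 0.9) before and (1.0, 2.3) after, so it travelled √(0.8² + 1.4²) ≈ 1.6 units.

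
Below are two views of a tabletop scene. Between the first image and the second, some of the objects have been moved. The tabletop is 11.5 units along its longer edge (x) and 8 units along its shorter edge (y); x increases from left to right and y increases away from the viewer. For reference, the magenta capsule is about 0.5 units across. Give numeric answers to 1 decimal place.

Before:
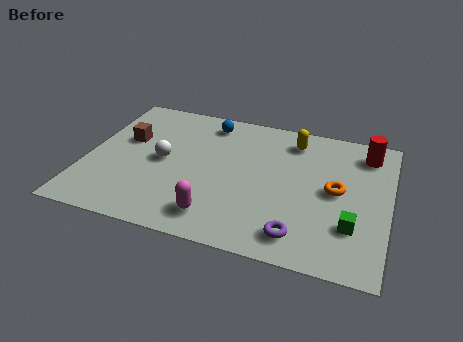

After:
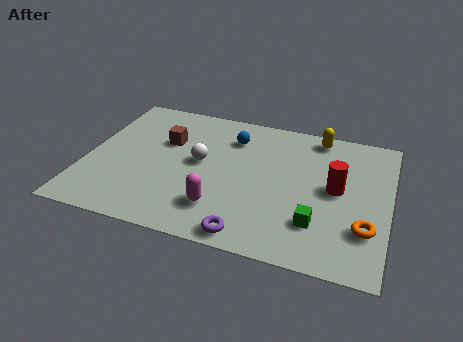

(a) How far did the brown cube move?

1.5

The brown cube moved from about (1.4, 4.9) to (2.9, 5.2), a distance of √(1.5² + 0.3²) ≈ 1.5.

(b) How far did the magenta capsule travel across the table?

0.5

The magenta capsule moved from about (5.2, 1.4) to (5.3, 1.9), a distance of √(0.1² + 0.5²) ≈ 0.5.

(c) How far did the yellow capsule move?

1.0

From (7.7, 6.6) to (8.6, 7.1), the yellow capsule covered √(0.9² + 0.5²) ≈ 1.0 units.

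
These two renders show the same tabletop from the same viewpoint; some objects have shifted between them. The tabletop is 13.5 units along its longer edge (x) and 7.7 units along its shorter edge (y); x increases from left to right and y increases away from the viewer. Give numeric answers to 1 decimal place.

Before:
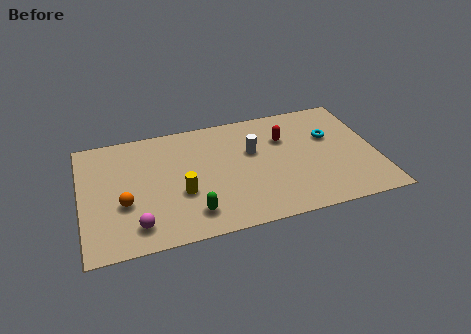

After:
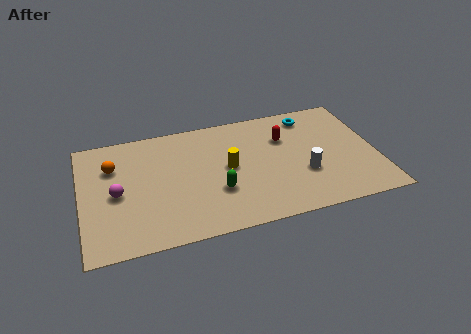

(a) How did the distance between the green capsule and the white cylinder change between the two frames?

-0.5

The distance was about 4.5 in the first image and 4.0 in the second, so they moved 0.5 units closer together.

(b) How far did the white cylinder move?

3.0

From (7.9, 4.8) to (10.1, 2.7), the white cylinder covered √(2.2² + 2.1²) ≈ 3.0 units.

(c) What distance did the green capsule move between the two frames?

1.6

The green capsule moved from about (4.9, 1.5) to (6.1, 2.6), a distance of √(1.2² + 1.1²) ≈ 1.6.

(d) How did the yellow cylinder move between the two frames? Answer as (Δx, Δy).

(2.2, 1.1)

The yellow cylinder started near (4.5, 2.9) and ended near (6.7, 4.0).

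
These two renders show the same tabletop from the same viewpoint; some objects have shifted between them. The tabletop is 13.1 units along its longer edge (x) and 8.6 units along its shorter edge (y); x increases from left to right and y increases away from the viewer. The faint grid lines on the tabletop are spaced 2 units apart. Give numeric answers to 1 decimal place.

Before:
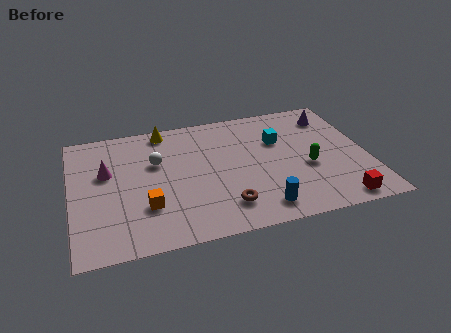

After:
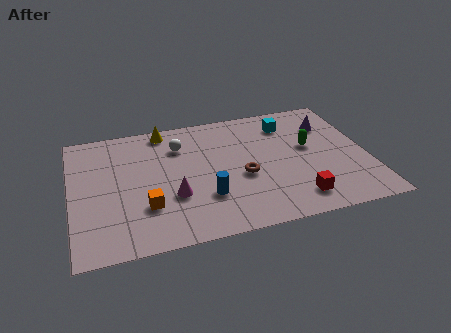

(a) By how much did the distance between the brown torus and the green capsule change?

-0.8

Before: roughly 4.2 units apart; after: 3.4. That's 0.8 units closer together.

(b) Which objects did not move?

the orange cube and the yellow cone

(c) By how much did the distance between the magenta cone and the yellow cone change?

+1.1

The distance was about 3.6 in the first image and 4.7 in the second, so they moved 1.1 units further apart.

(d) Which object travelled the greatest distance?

the magenta cone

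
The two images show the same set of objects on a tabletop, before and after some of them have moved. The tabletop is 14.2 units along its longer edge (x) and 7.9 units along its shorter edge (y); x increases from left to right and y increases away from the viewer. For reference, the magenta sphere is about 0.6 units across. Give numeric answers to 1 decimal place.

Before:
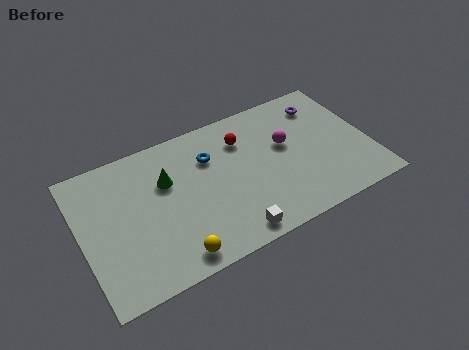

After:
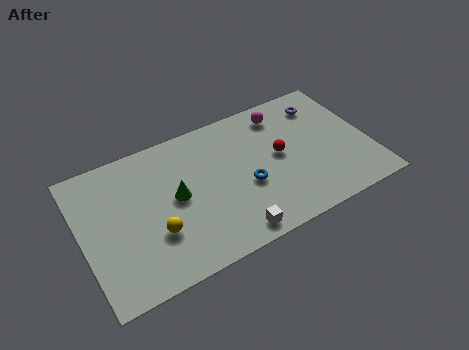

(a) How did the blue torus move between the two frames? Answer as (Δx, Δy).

(1.5, -2.4)

The blue torus started near (6.5, 5.6) and ended near (8.0, 3.2).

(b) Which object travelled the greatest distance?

the blue torus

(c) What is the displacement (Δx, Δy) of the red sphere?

(1.6, -1.7)

From the two frames, the red sphere sits at roughly (8.2, 5.9) before and (9.8, 4.2) after.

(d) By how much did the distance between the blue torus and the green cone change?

+1.3

The distance was about 2.2 in the first image and 3.5 in the second, so they moved 1.3 units further apart.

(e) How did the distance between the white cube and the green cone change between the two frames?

-1.1

Before: roughly 5.0 units apart; after: 3.9. That's 1.1 units closer together.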